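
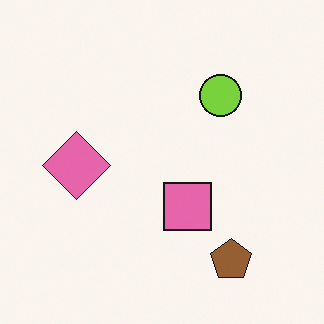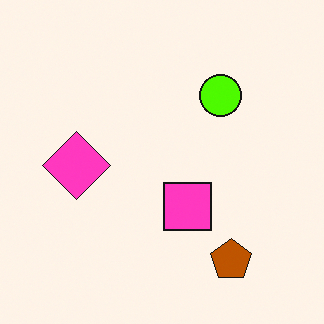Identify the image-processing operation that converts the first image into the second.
The second image is the first made much more vivid (saturation change).

All colors are more vivid — a global saturation change.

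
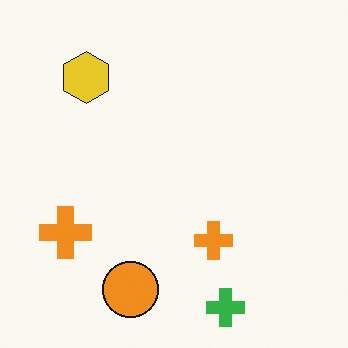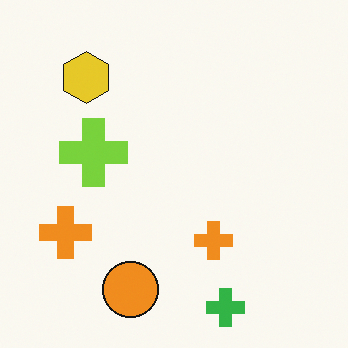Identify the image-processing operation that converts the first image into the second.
Overlaid with an additional lime cross.

A lime cross appears in the second image that is absent from the first.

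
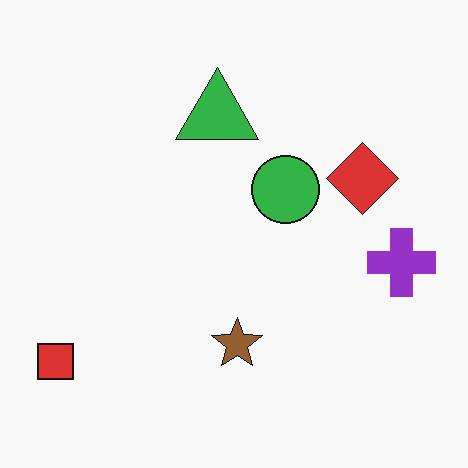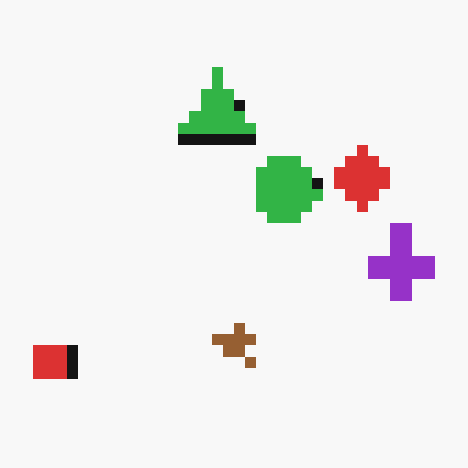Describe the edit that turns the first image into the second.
The second image is the first coarsely pixelated.

Shapes are reduced to large square blocks; fine edges and outlines are lost — a downscale-then-upscale (mosaic) effect.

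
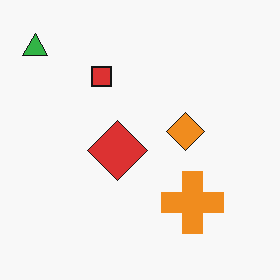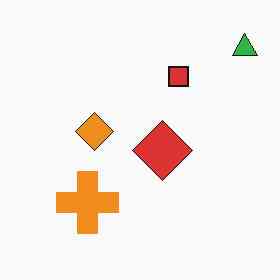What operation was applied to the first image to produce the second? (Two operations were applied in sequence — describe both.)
It was given moderate JPEG compression, then flipped horizontally (left ↔ right).

Blocky 8×8 compression artifacts appear around shape edges and the flat background shows ringing — characteristic JPEG degradation. The green triangle is in the top-left of the first image and the top-right of the second — shapes on opposite sides of the vertical midline have swapped in a mirror flip.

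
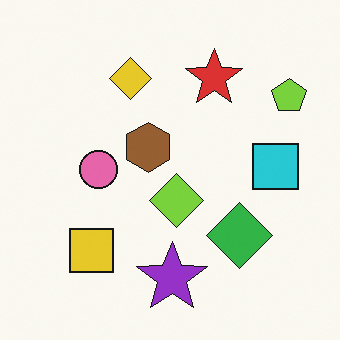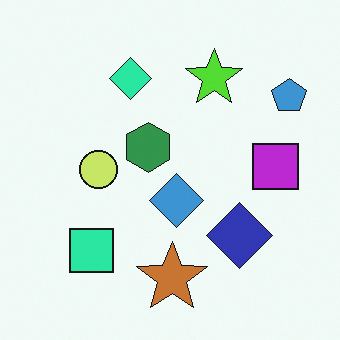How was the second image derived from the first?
The image was hue-shifted noticeably.

Every shape's color has rotated by the same amount around the hue wheel — a uniform hue shift.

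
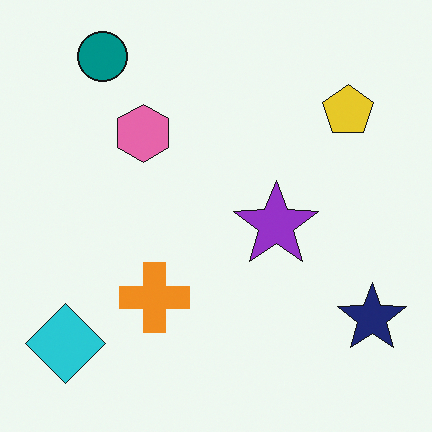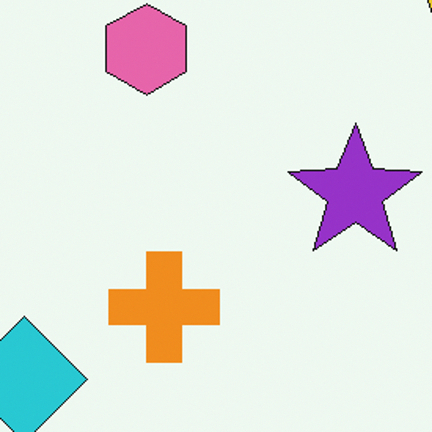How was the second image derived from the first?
The transformation is: cropped slightly and scaled back up.

The visible shapes are larger and the field of view is narrower; shapes near the original edges may be partly or wholly outside the frame — a crop-and-rescale.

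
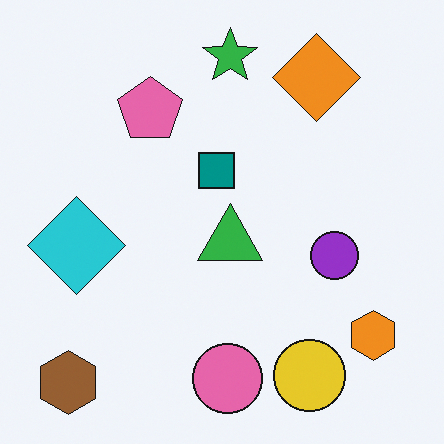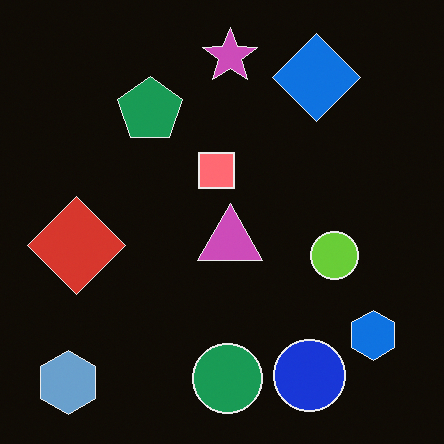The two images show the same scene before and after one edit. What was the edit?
The transformation is: color-inverted (negative).

The light background has become dark and every shape's color is its complement — a photographic negative.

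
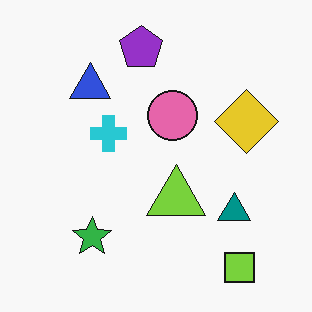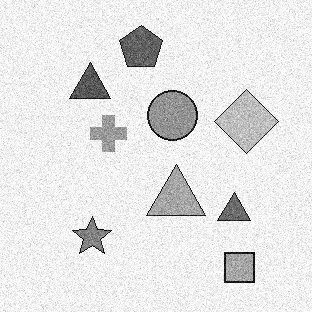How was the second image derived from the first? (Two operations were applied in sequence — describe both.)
Degraded with moderate additive noise, then converted to grayscale.

Random speckle covers the whole image, including the flat background. All color is removed — every shape is now a shade of grey.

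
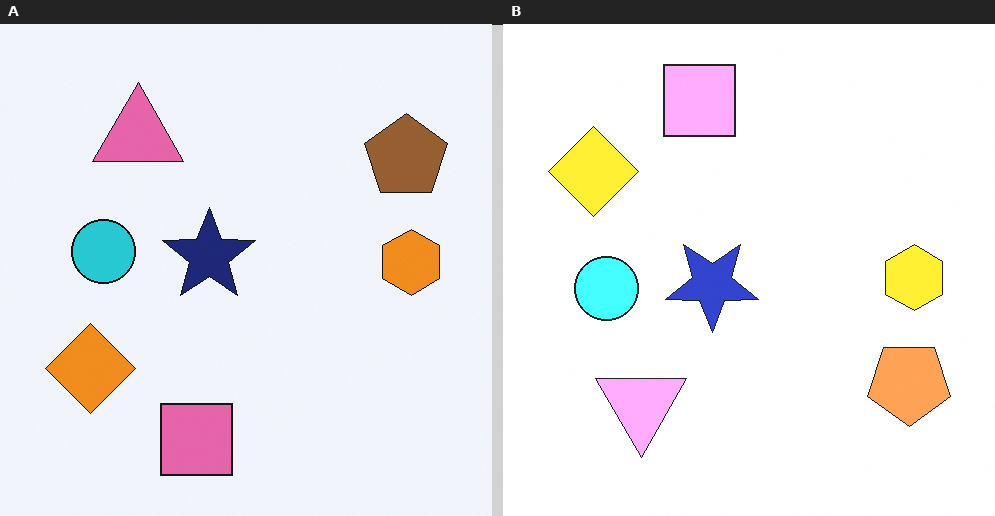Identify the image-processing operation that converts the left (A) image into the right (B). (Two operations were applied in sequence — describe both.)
Flipped vertically (top ↔ bottom), then substantially brightened.

The pink square is in the bottom of the left (A) image and the top of the right (B) — shapes on opposite sides of the horizontal midline have swapped in a mirror flip. Every pixel — background and shapes alike — is uniformly brightened.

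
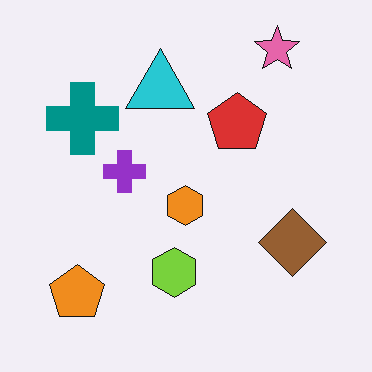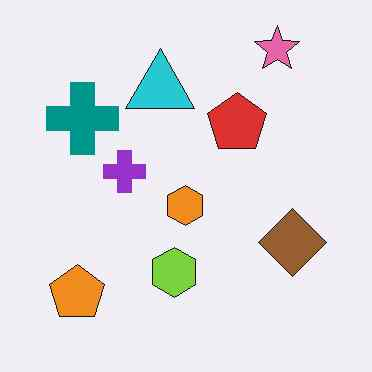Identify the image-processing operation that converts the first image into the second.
The image was JPEG-compressed with visible artifacts.

Blocky 8×8 compression artifacts appear around shape edges and the flat background shows ringing — characteristic JPEG degradation.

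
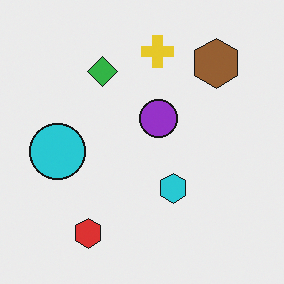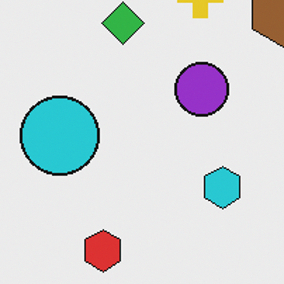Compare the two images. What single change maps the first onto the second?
The image was cropped to a modestly smaller region and rescaled.

The visible shapes are larger and the field of view is narrower; shapes near the original edges may be partly or wholly outside the frame — a crop-and-rescale.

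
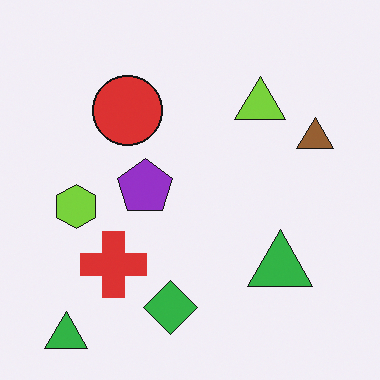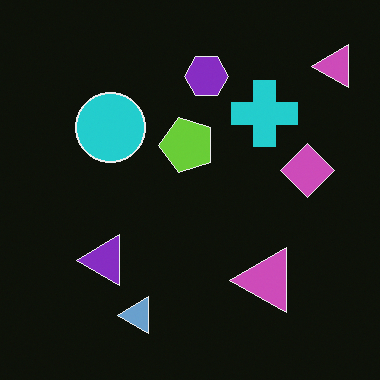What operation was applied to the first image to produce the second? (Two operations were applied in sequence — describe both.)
Color-inverted (negative), then transposed (reflected across the top-left ↔ bottom-right diagonal).

The light background has become dark and every shape's color is its complement — a photographic negative. Shapes have swapped their row and column positions — what was in the top-right is now in the bottom-left — a diagonal reflection.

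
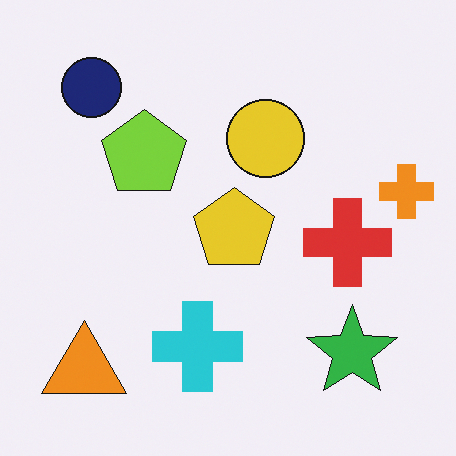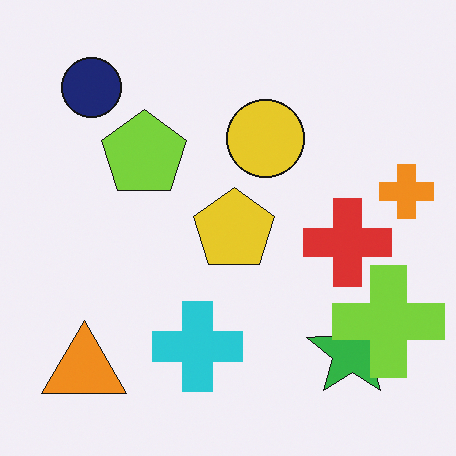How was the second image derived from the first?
The second image is the first overlaid with an additional lime cross.

A lime cross appears in the second image that is absent from the first.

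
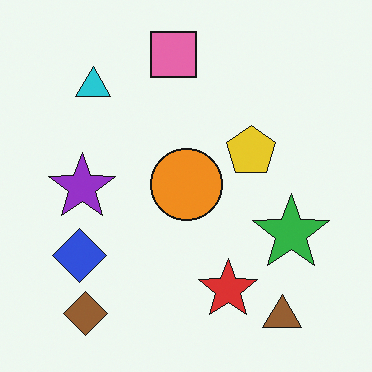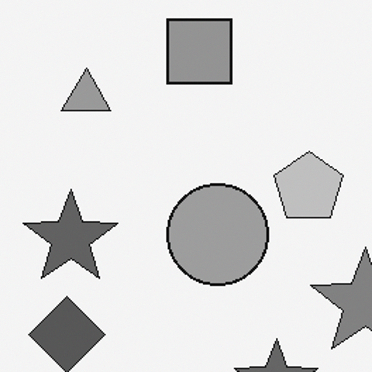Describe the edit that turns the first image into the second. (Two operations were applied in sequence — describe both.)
The second image is the first converted to grayscale, then cropped slightly and scaled back up.

All color is removed — every shape is now a shade of grey. The visible shapes are larger and the field of view is narrower; shapes near the original edges may be partly or wholly outside the frame — a crop-and-rescale.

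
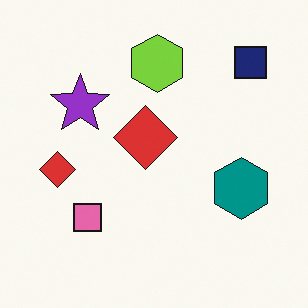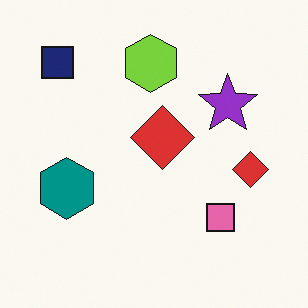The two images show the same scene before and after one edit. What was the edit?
The second image is the first flipped horizontally (left ↔ right).

The navy square is in the top-right of the first image and the top-left of the second — shapes on opposite sides of the vertical midline have swapped in a mirror flip.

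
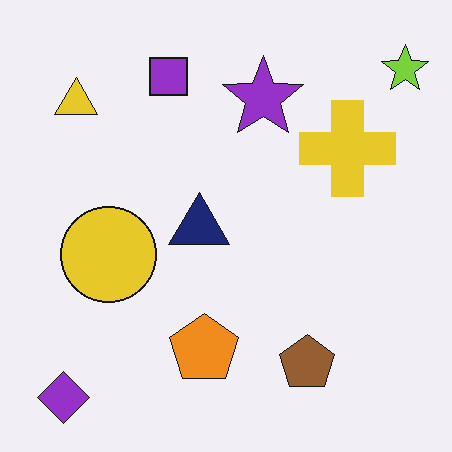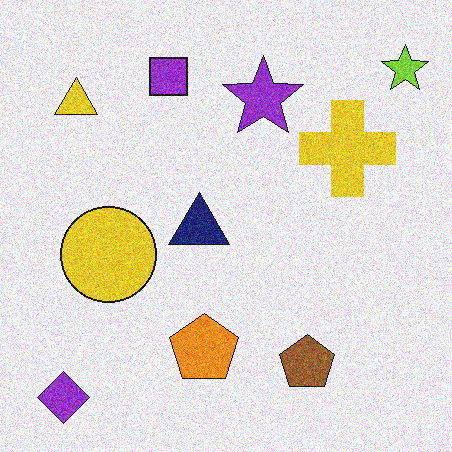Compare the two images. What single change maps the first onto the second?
The transformation is: degraded with moderate additive noise.

Random speckle covers the whole image, including the flat background.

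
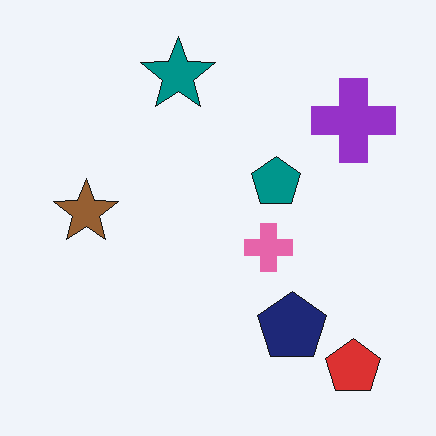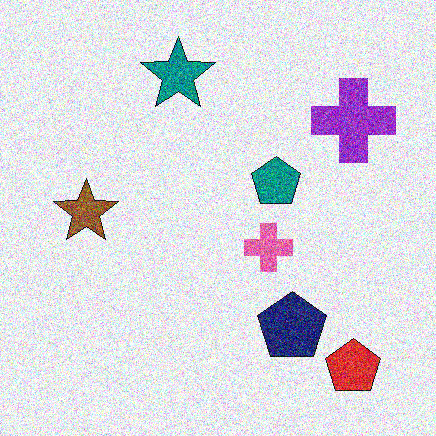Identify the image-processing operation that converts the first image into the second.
Degraded with a thick layer of grain.

Random speckle covers the whole image, including the flat background.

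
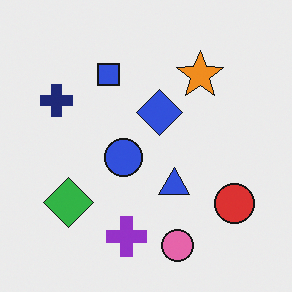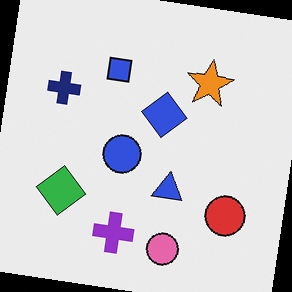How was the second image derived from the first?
Rotated clockwise by a few degrees.

Every shape is tilted by the same angle and the image corners show triangular fill wedges — a whole-image rotation by a non-right angle.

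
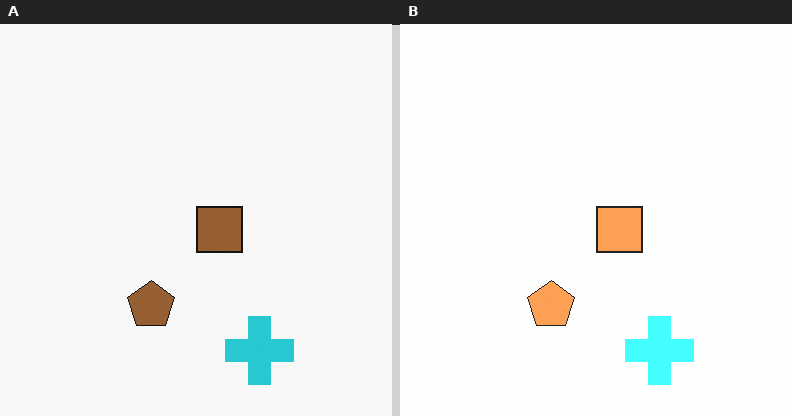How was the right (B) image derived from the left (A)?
It was brightened a lot.

Every pixel — background and shapes alike — is uniformly brightened.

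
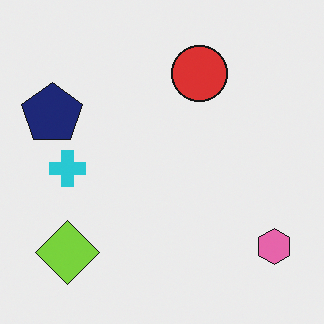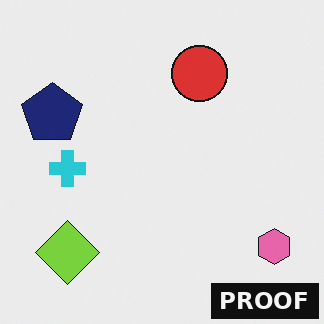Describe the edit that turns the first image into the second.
The image was watermarked with the text "PROOF" in the lower-right corner.

A dark label reading "PROOF" appears in the lower-right corner.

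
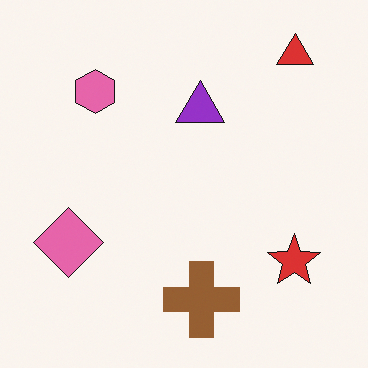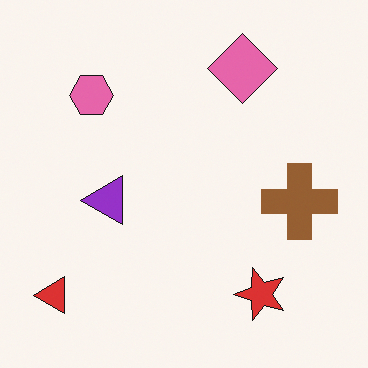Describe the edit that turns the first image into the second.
It was transposed (reflected across the top-left ↔ bottom-right diagonal).

Shapes have swapped their row and column positions — what was in the top-right is now in the bottom-left — a diagonal reflection.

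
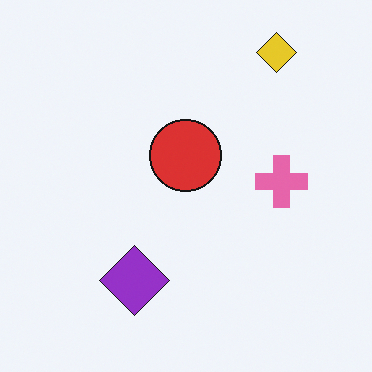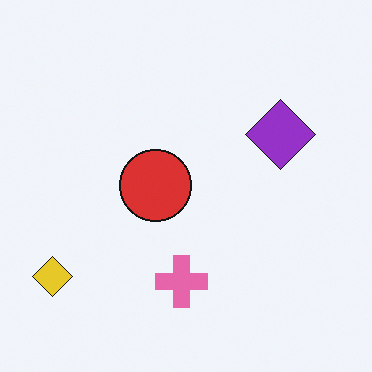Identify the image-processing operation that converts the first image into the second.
The second image is the first transposed (reflected across the top-left ↔ bottom-right diagonal).

Shapes have swapped their row and column positions — what was in the top-right is now in the bottom-left — a diagonal reflection.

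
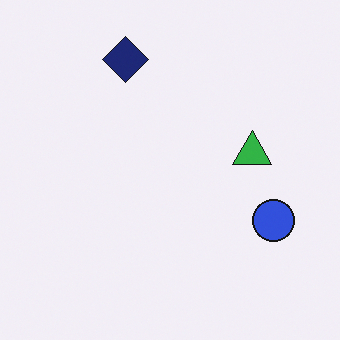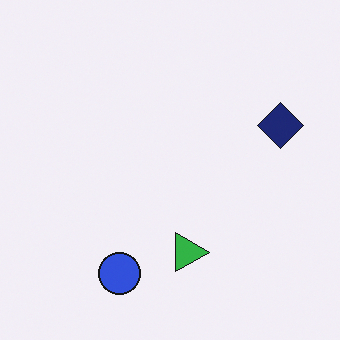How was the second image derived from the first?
The image was rotated 90° clockwise.

The navy diamond sits in the top of the first image and the right of the second — consistent with a whole-image 90° clockwise rotation.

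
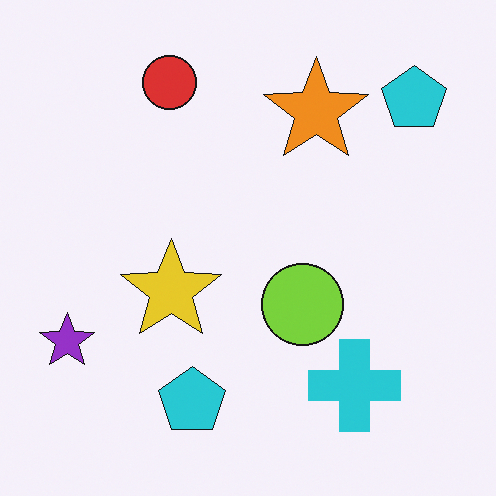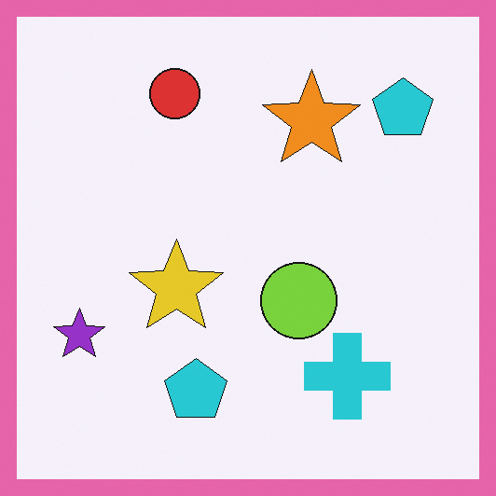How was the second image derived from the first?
The second image is the first framed with a pink border.

A solid pink frame runs around the edge of the second image, with the content slightly shrunk inside it.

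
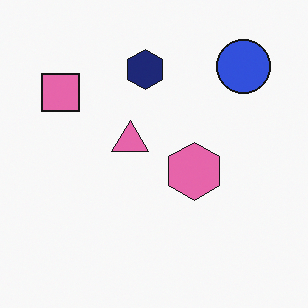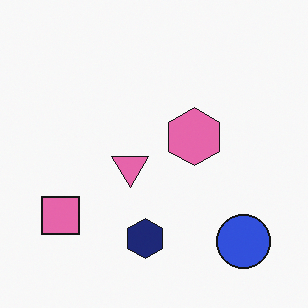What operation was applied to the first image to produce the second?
It was flipped vertically (top ↔ bottom).

The blue circle is in the top-right of the first image and the bottom-right of the second — shapes on opposite sides of the horizontal midline have swapped in a mirror flip.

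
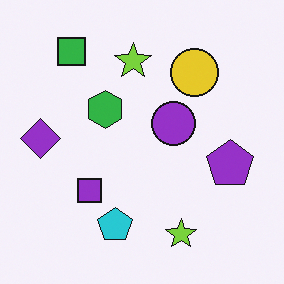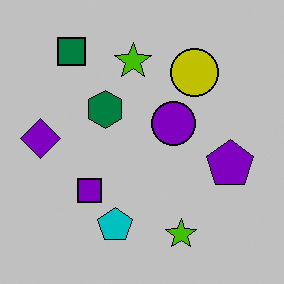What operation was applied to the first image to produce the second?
The second image is the first aggressively posterized.

Each flat color has snapped to a coarser quantized level — most visibly, the near-white background has dropped to a flat grey.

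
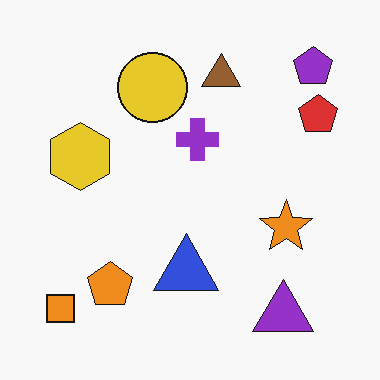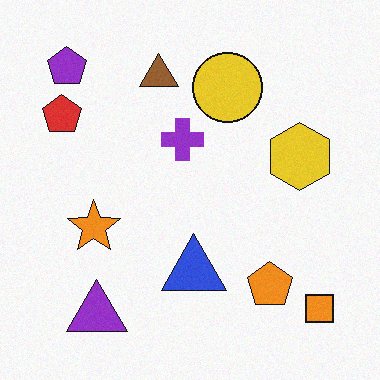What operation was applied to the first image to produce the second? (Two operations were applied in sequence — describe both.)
The second image is the first flipped horizontally (left ↔ right), then degraded with light additive noise.

The orange square is in the bottom-left of the first image and the bottom-right of the second — shapes on opposite sides of the vertical midline have swapped in a mirror flip. Random speckle covers the whole image, including the flat background.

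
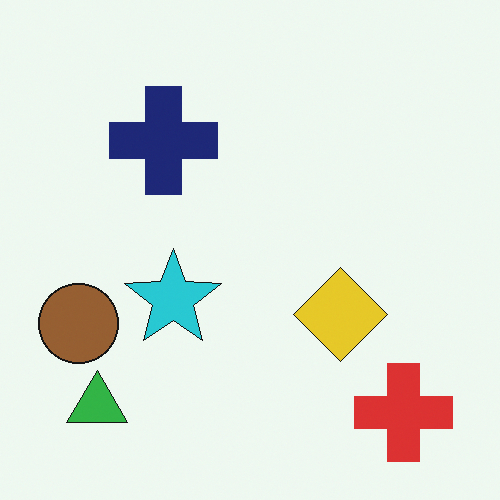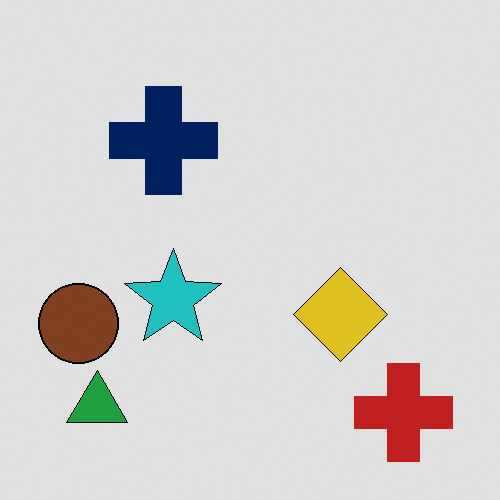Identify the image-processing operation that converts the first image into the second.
It was moderately posterized.

Each flat color has snapped to a coarser quantized level — most visibly, the near-white background has dropped to a flat grey.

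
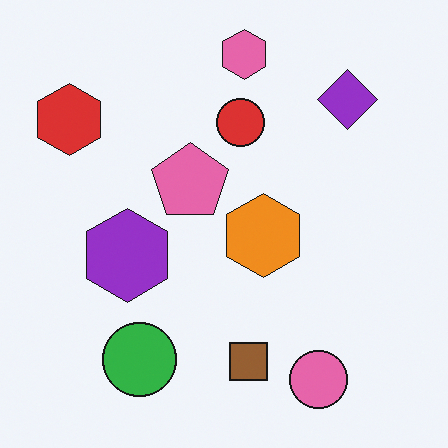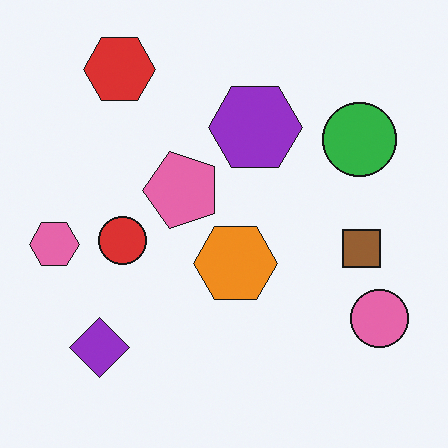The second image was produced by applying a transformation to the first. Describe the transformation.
It was transposed (reflected across the top-left ↔ bottom-right diagonal).

Shapes have swapped their row and column positions — what was in the top-right is now in the bottom-left — a diagonal reflection.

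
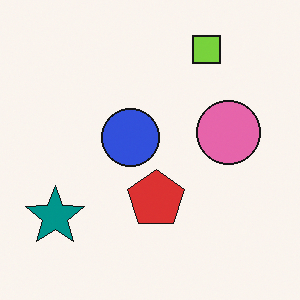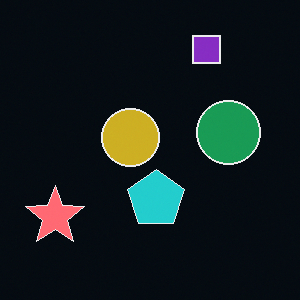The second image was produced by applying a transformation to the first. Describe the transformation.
It was color-inverted (negative).

The light background has become dark and every shape's color is its complement — a photographic negative.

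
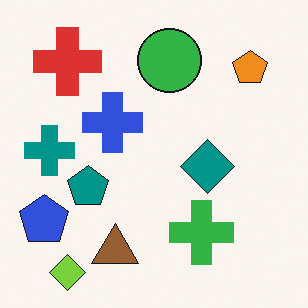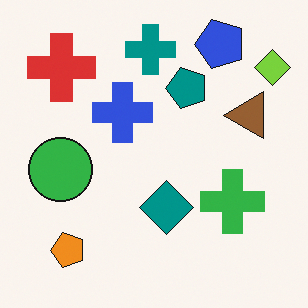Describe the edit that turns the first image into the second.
It was transposed (reflected across the top-left ↔ bottom-right diagonal).

Shapes have swapped their row and column positions — what was in the top-right is now in the bottom-left — a diagonal reflection.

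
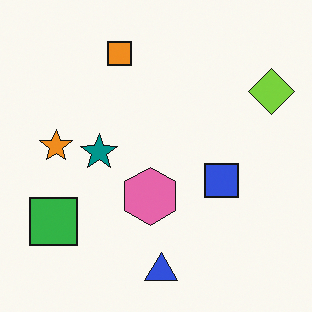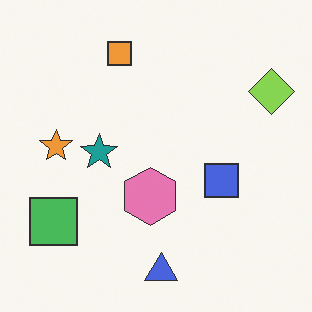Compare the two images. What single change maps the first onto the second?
This is the original image given slightly reduced contrast.

Tones are pushed toward mid-grey across the whole image — a global contrast change.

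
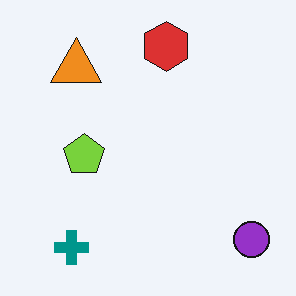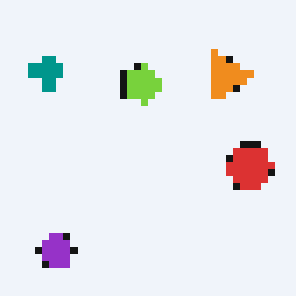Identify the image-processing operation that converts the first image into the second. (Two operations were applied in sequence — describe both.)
The image was rotated 90° clockwise, then pixelated into visible square blocks.

The purple circle sits in the bottom-right of the first image and the bottom-left of the second — consistent with a whole-image 90° clockwise rotation. Shapes are reduced to large square blocks; fine edges and outlines are lost — a downscale-then-upscale (mosaic) effect.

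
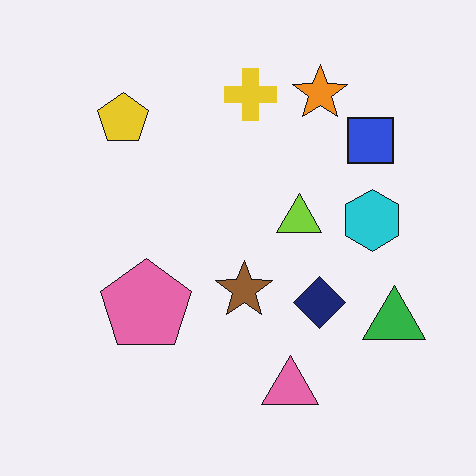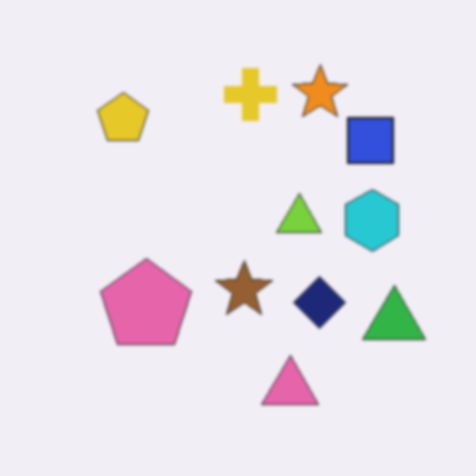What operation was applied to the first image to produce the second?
It was slightly softened.

Shape edges and outlines are uniformly softened across the whole image.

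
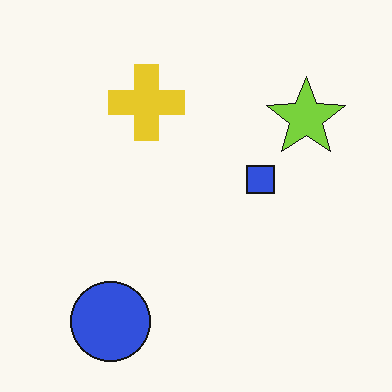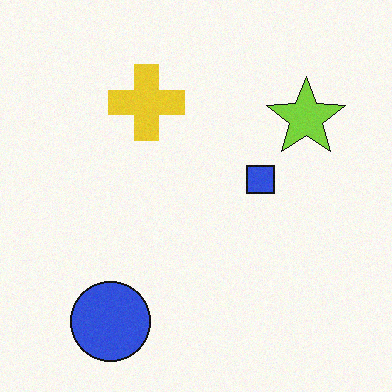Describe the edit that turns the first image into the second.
The transformation is: degraded with a light layer of grain.

Random speckle covers the whole image, including the flat background.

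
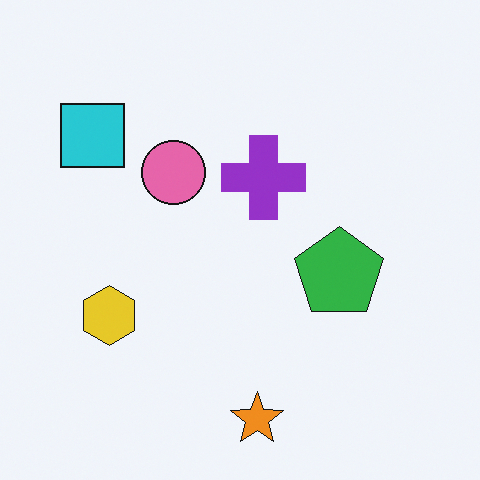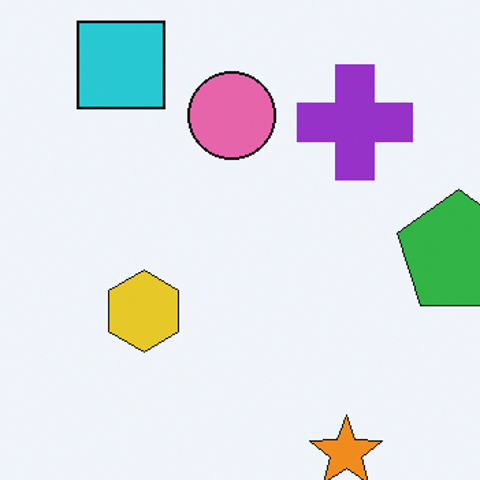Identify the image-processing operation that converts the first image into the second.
Cropped to a modestly smaller region and rescaled.

The visible shapes are larger and the field of view is narrower; shapes near the original edges may be partly or wholly outside the frame — a crop-and-rescale.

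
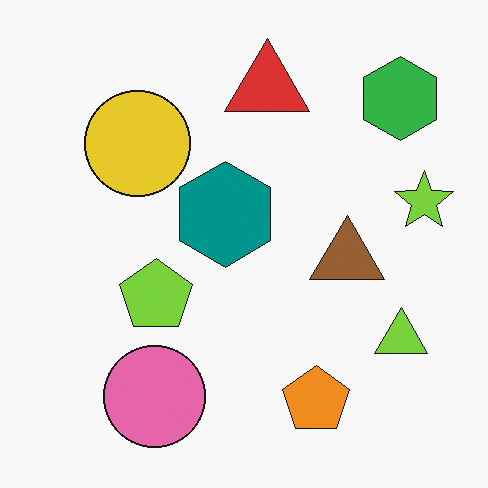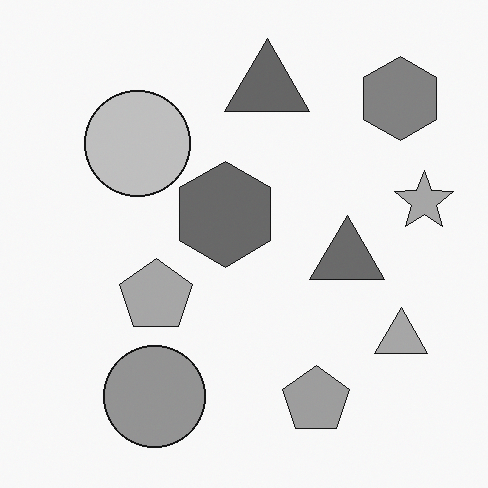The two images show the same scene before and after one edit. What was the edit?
The second image is the first converted to grayscale.

All color is removed — every shape is now a shade of grey.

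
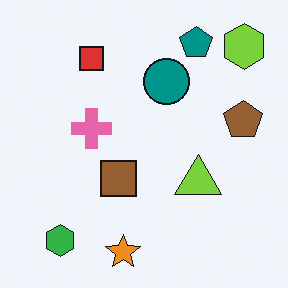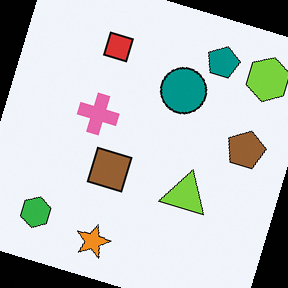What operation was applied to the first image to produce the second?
The second image is the first rotated clockwise by a clearly visible amount.

Every shape is tilted by the same angle and the image corners show triangular fill wedges — a whole-image rotation by a non-right angle.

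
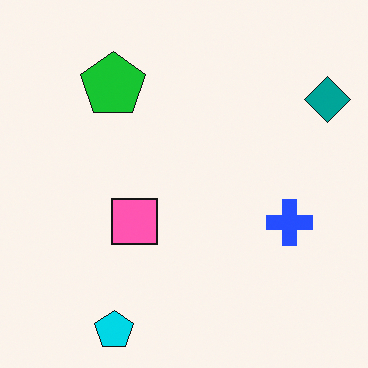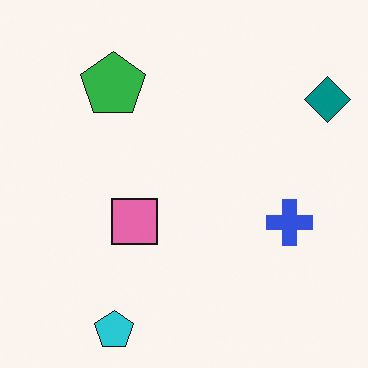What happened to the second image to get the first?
This is the original image slightly oversaturated.

All colors are more vivid — a global saturation change.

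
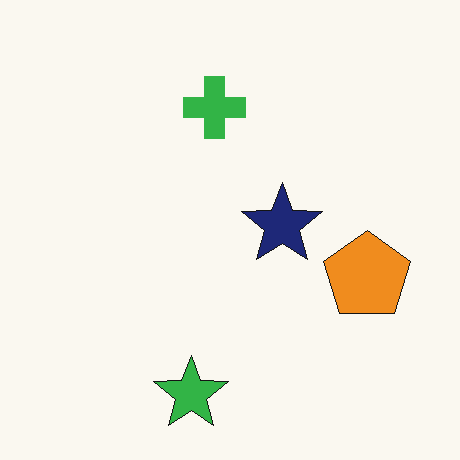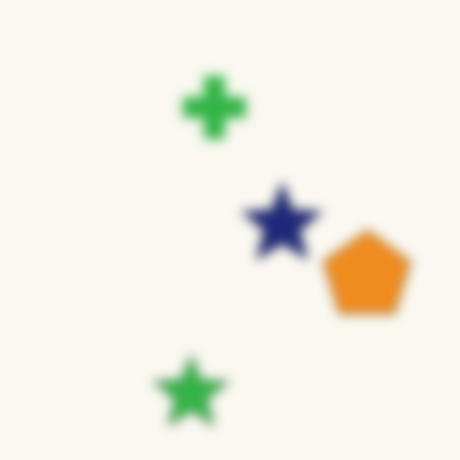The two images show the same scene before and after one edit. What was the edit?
This is the original image strongly gaussian-blurred.

Shape edges and outlines are uniformly softened across the whole image.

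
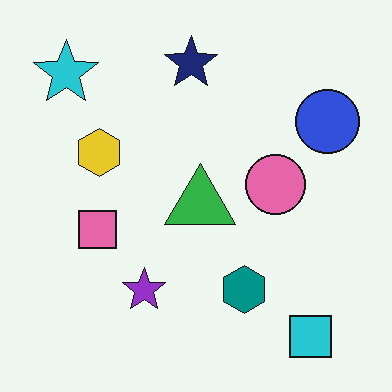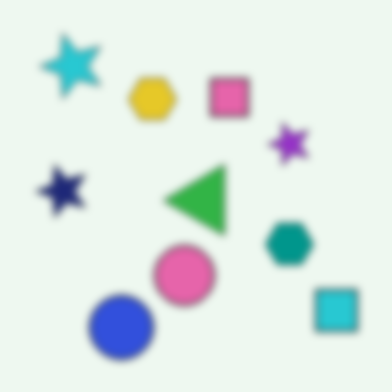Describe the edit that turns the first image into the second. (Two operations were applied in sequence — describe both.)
It was transposed (reflected across the top-left ↔ bottom-right diagonal), then noticeably gaussian-blurred.

Shapes have swapped their row and column positions — what was in the top-right is now in the bottom-left — a diagonal reflection. Shape edges and outlines are uniformly softened across the whole image.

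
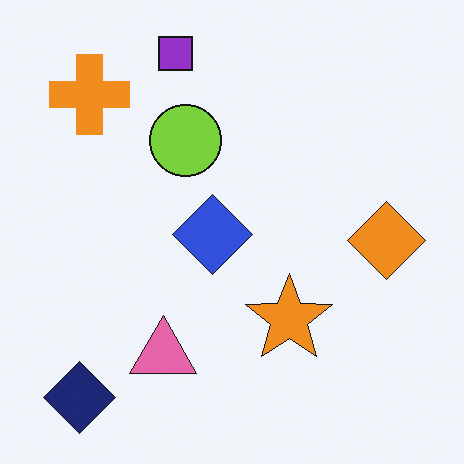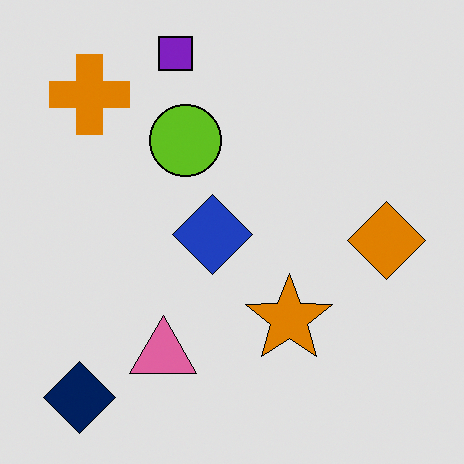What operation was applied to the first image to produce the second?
It was posterized to a reduced palette.

Each flat color has snapped to a coarser quantized level — most visibly, the near-white background has dropped to a flat grey.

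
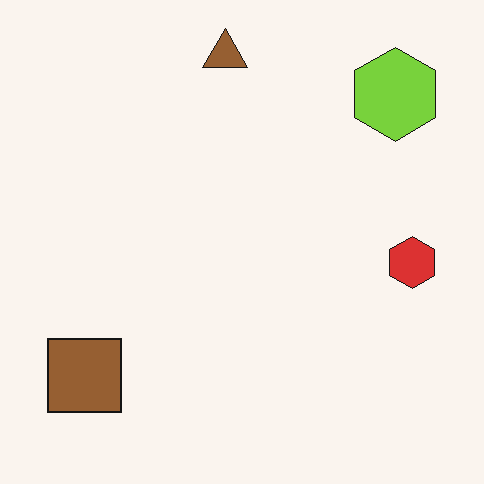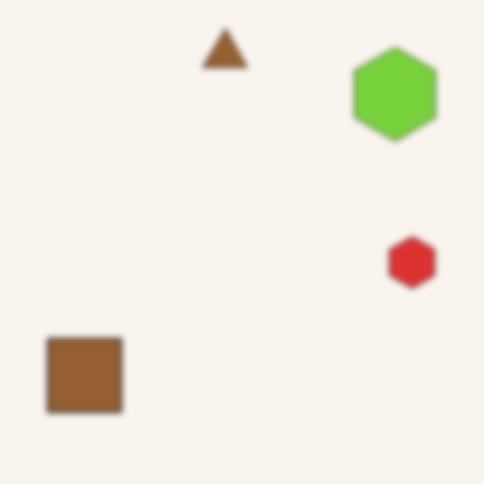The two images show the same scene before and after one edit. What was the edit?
The transformation is: moderately blurred.

Shape edges and outlines are uniformly softened across the whole image.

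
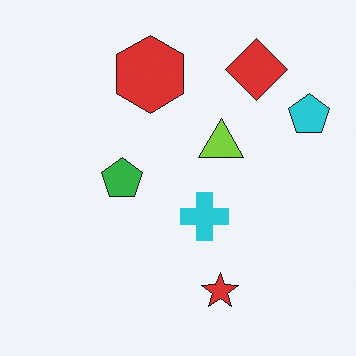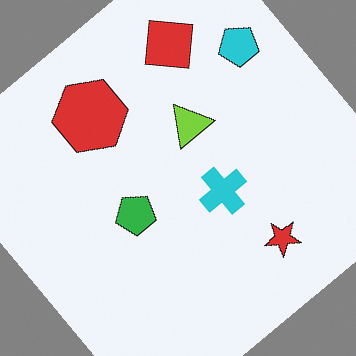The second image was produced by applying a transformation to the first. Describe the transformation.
This is the original image rotated counter-clockwise by a large amount — several tens of degrees.

Every shape is tilted by the same angle and the image corners show triangular fill wedges — a whole-image rotation by a non-right angle.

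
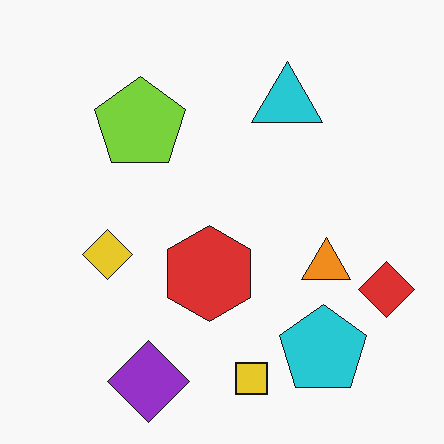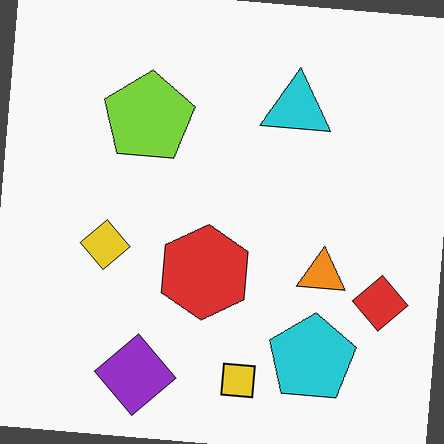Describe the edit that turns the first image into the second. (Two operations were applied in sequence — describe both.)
The second image is the first rotated clockwise by a slight angle, then JPEG-compressed with visible artifacts.

Every shape is tilted by the same angle and the image corners show triangular fill wedges — a whole-image rotation by a non-right angle. Blocky 8×8 compression artifacts appear around shape edges and the flat background shows ringing — characteristic JPEG degradation.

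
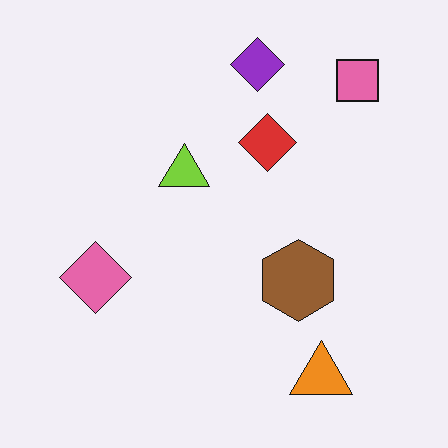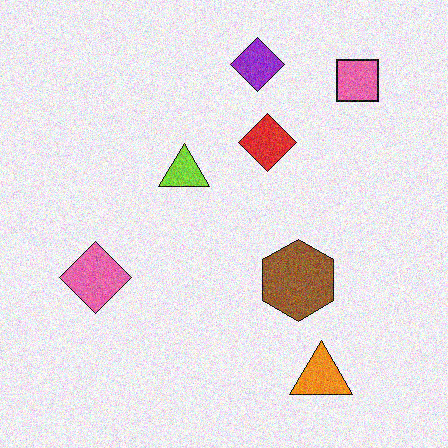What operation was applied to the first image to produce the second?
The second image is the first degraded with moderate additive noise.

Random speckle covers the whole image, including the flat background.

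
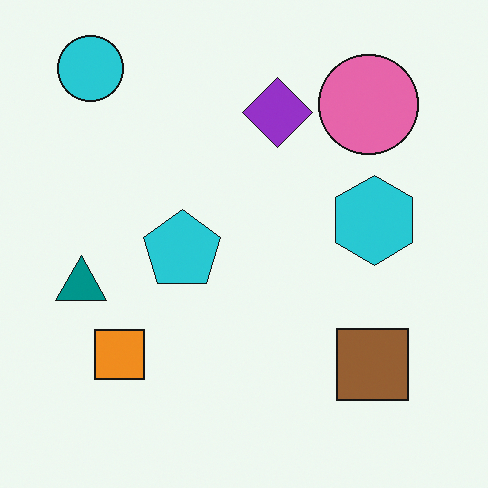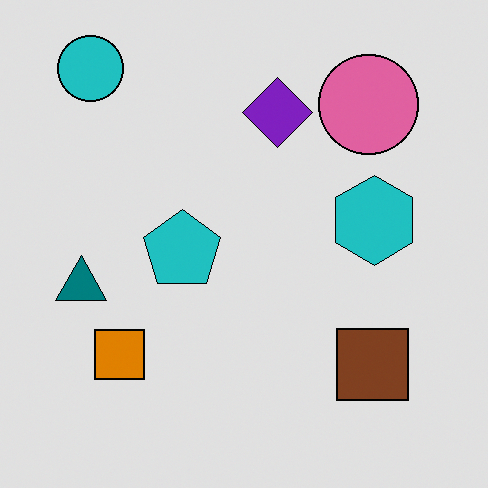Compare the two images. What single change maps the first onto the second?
This is the original image posterized to a reduced palette.

Each flat color has snapped to a coarser quantized level — most visibly, the near-white background has dropped to a flat grey.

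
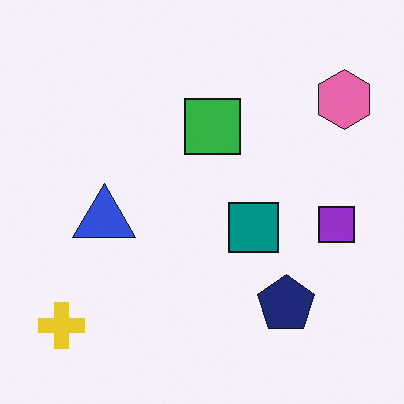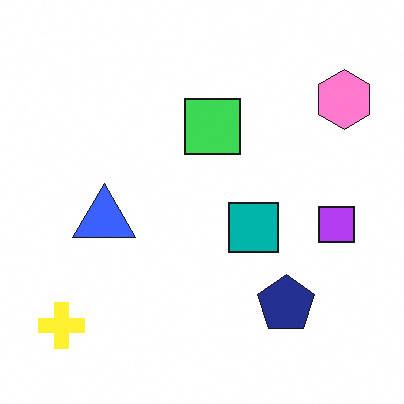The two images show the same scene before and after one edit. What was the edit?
The image was slightly brightened.

Every pixel — background and shapes alike — is uniformly brightened.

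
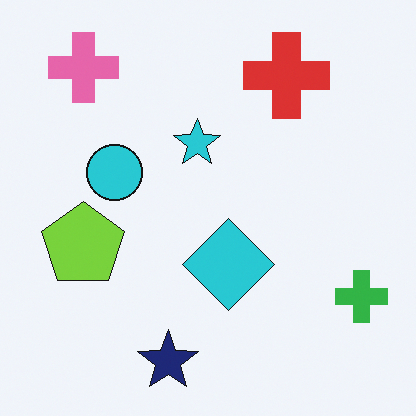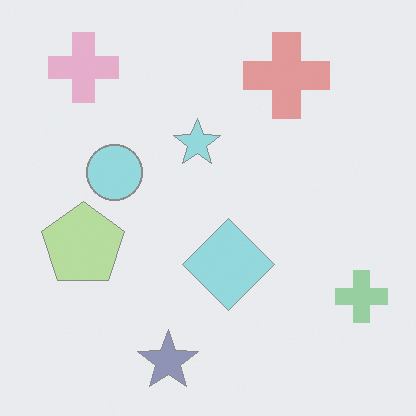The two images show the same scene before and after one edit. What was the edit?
This is the original image given much lower contrast.

Tones are pushed toward mid-grey across the whole image — a global contrast change.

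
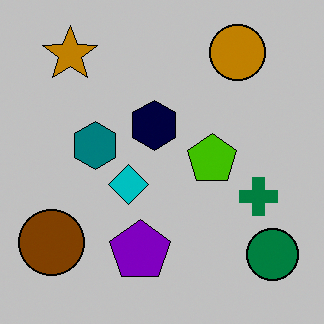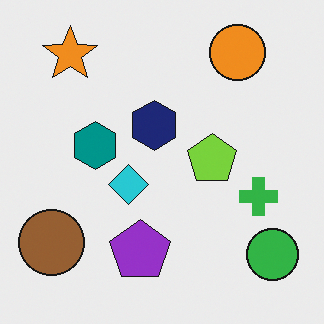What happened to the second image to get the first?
The image was aggressively posterized.

Each flat color has snapped to a coarser quantized level — most visibly, the near-white background has dropped to a flat grey.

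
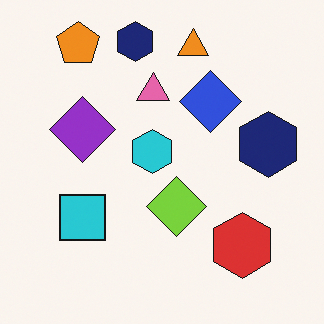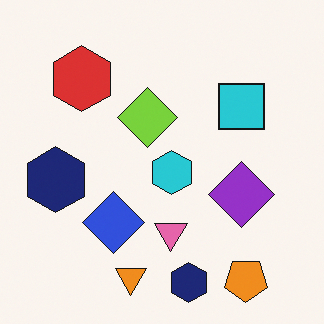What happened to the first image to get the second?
This is the original image rotated 180°.

The orange pentagon sits in the top-left of the first image and the bottom-right of the second — consistent with a whole-image 180° rotation.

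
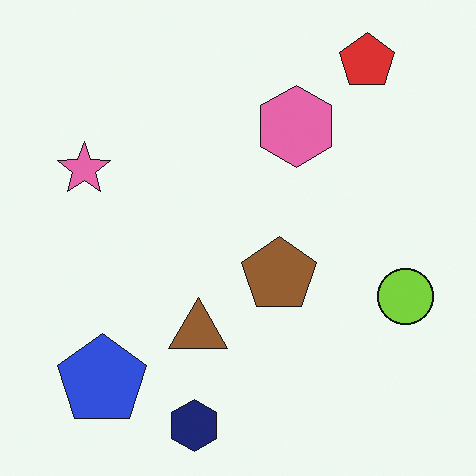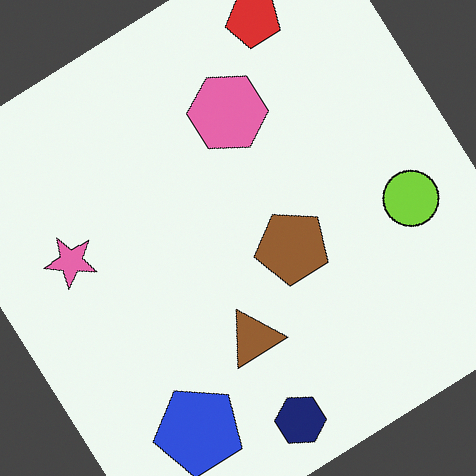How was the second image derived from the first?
The second image is the first rotated counter-clockwise by a large amount — several tens of degrees.

Every shape is tilted by the same angle and the image corners show triangular fill wedges — a whole-image rotation by a non-right angle.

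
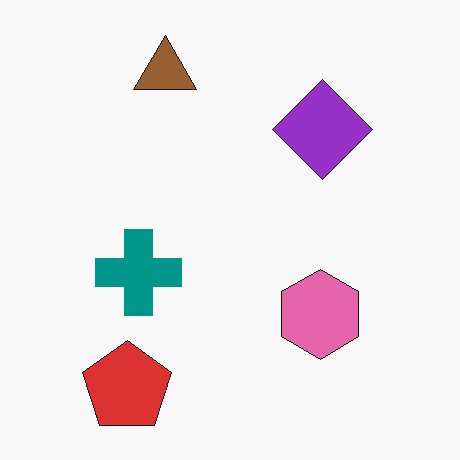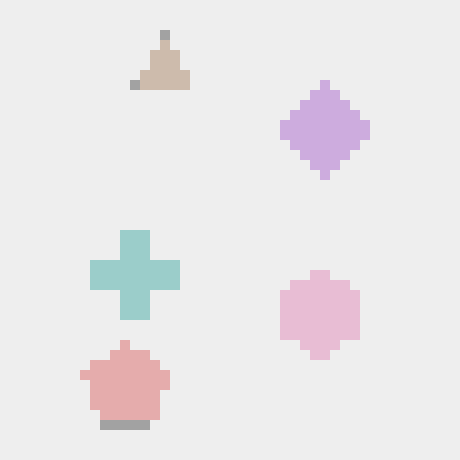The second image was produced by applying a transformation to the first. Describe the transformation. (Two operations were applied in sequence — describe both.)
This is the original image washed out (contrast reduced), then heavily pixelated into large blocks.

Tones are pushed toward mid-grey across the whole image — a global contrast change. Shapes are reduced to large square blocks; fine edges and outlines are lost — a downscale-then-upscale (mosaic) effect.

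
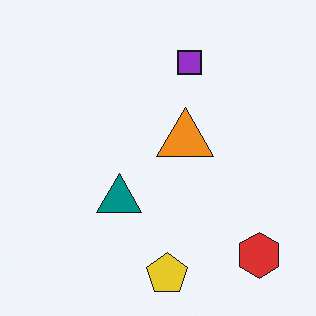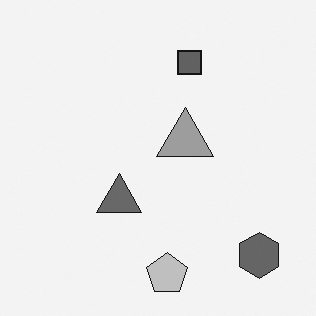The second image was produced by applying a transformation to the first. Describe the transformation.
The image was converted to grayscale.

All color is removed — every shape is now a shade of grey.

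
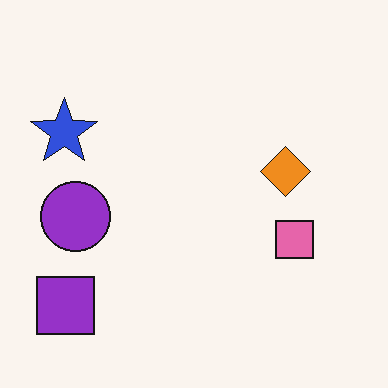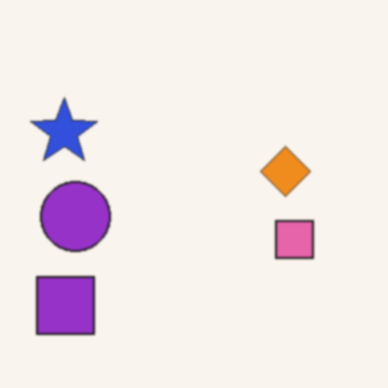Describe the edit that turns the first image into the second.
The image was slightly softened.

Shape edges and outlines are uniformly softened across the whole image.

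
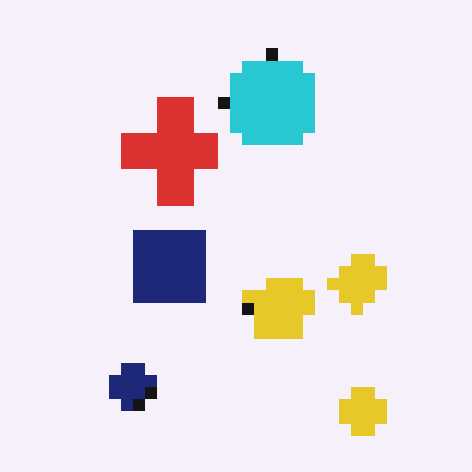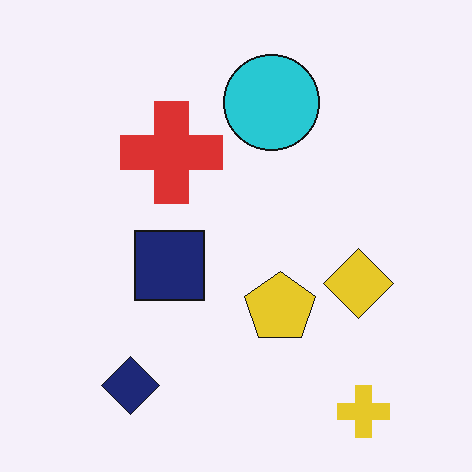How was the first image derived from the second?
This is the original image coarsely pixelated.

Shapes are reduced to large square blocks; fine edges and outlines are lost — a downscale-then-upscale (mosaic) effect.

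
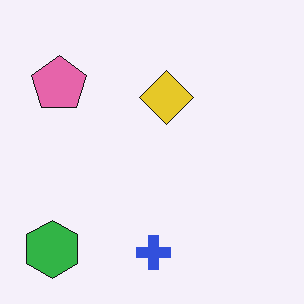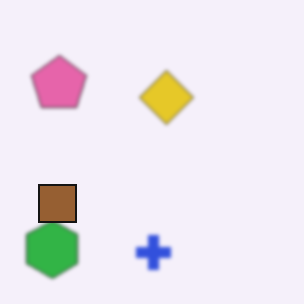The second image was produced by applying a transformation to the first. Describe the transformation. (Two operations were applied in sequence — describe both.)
The transformation is: given a subtle gaussian blur, then overlaid with an additional brown square.

Shape edges and outlines are uniformly softened across the whole image. A brown square appears in the second image that is absent from the first.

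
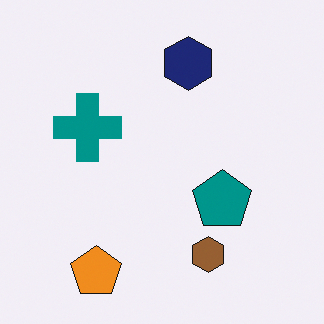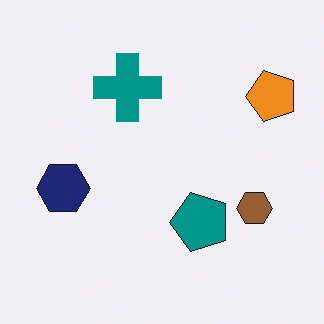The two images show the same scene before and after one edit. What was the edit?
The transformation is: transposed (reflected across the top-left ↔ bottom-right diagonal).

Shapes have swapped their row and column positions — what was in the top-right is now in the bottom-left — a diagonal reflection.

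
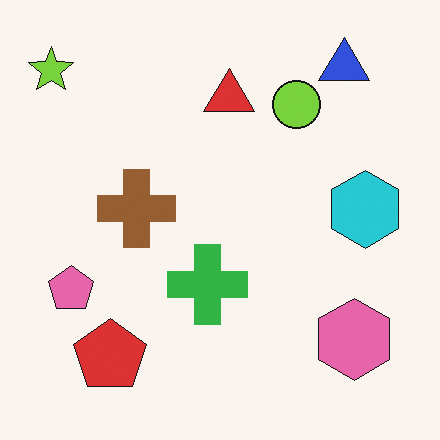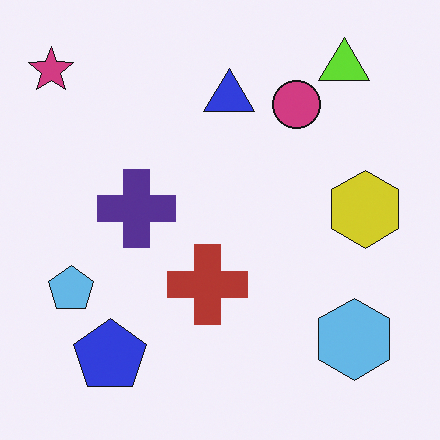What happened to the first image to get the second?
The transformation is: hue-shifted through roughly half the color wheel.

Every shape's color has rotated by the same amount around the hue wheel — a uniform hue shift.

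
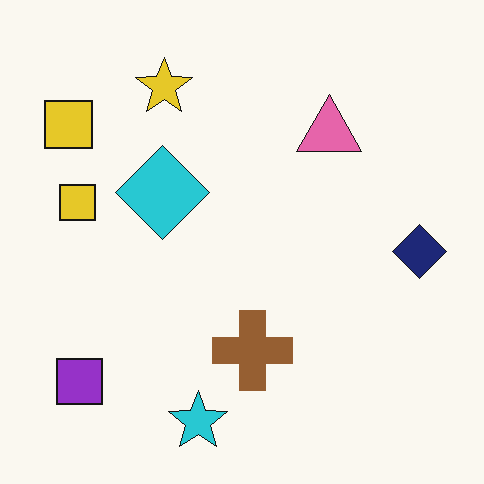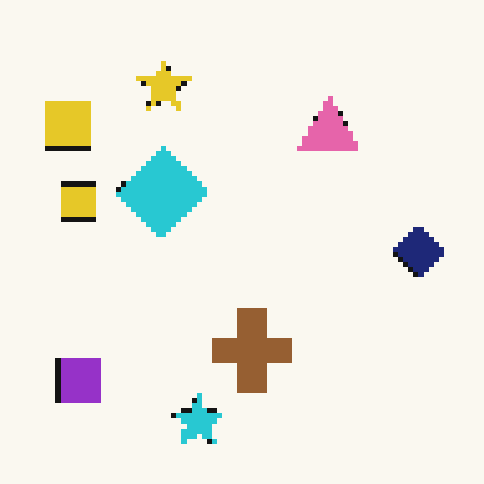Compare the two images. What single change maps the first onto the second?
The transformation is: mildly pixelated.

Shapes are reduced to large square blocks; fine edges and outlines are lost — a downscale-then-upscale (mosaic) effect.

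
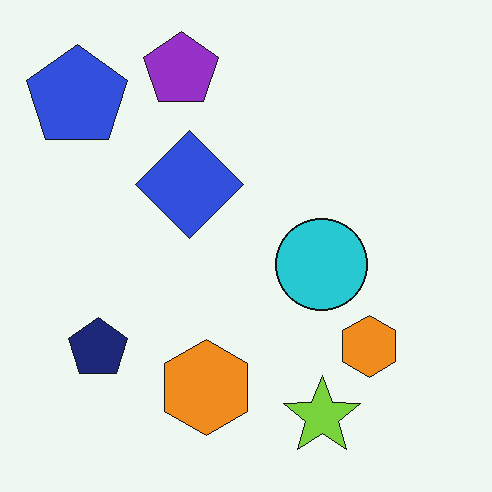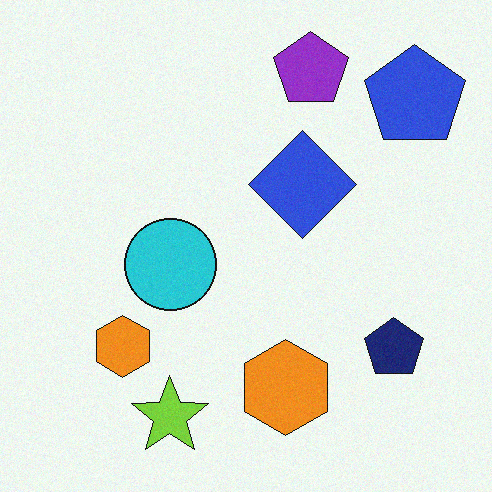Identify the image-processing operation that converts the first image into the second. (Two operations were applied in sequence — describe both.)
Flipped horizontally (left ↔ right), then degraded with a light layer of grain.

The blue pentagon is in the top-left of the first image and the top-right of the second — shapes on opposite sides of the vertical midline have swapped in a mirror flip. Random speckle covers the whole image, including the flat background.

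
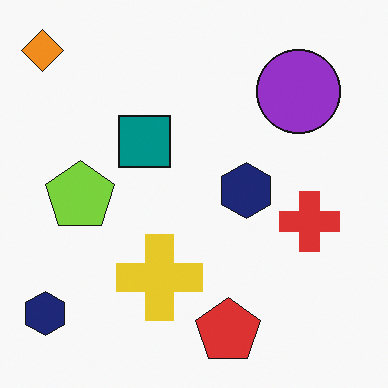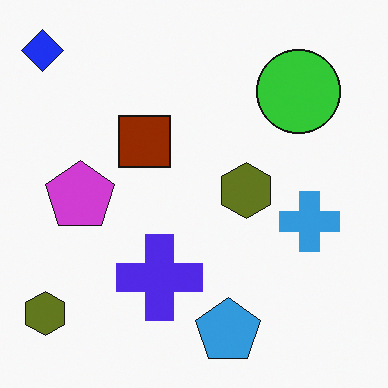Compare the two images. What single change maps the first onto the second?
It was hue-shifted through roughly half the color wheel.

Every shape's color has rotated by the same amount around the hue wheel — a uniform hue shift.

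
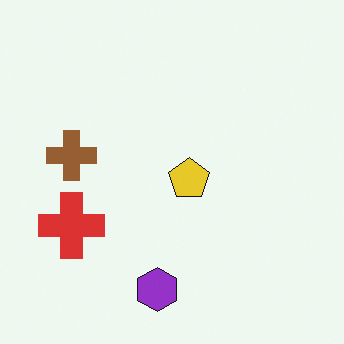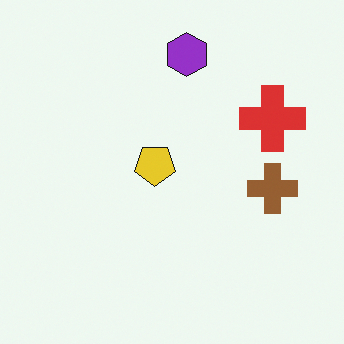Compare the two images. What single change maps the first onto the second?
The second image is the first rotated 180°.

The purple hexagon sits in the bottom of the first image and the top of the second — consistent with a whole-image 180° rotation.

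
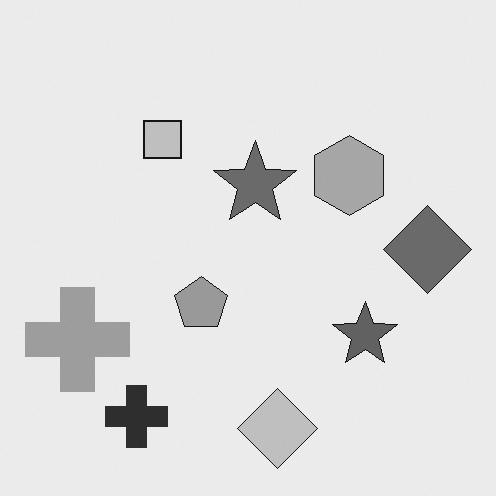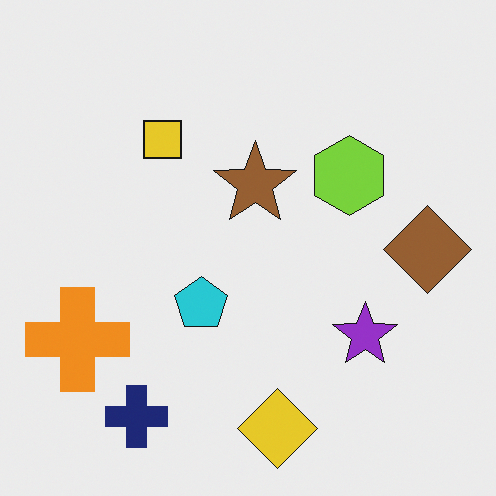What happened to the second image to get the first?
It was converted to grayscale.

All color is removed — every shape is now a shade of grey.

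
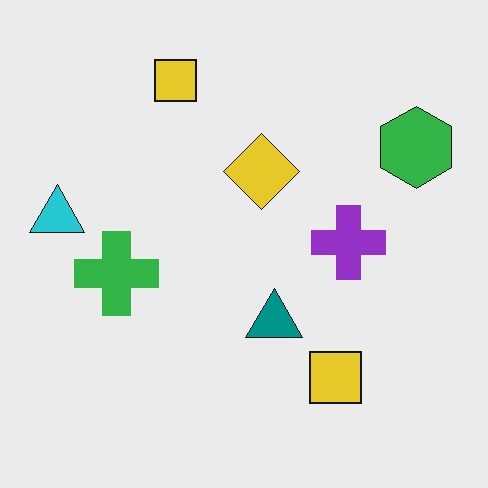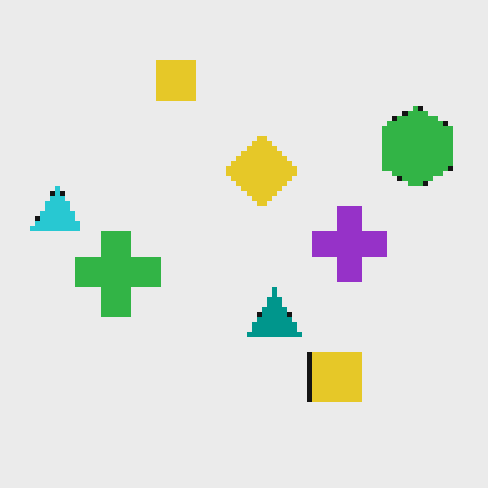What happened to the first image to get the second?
Mildly pixelated.

Shapes are reduced to large square blocks; fine edges and outlines are lost — a downscale-then-upscale (mosaic) effect.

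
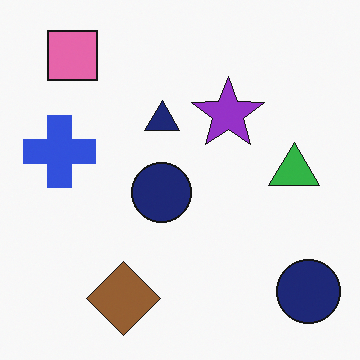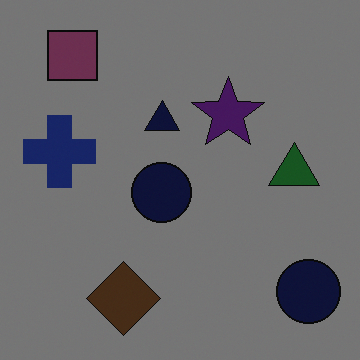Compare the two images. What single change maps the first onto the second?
Noticeably darkened.

Every pixel — background and shapes alike — is uniformly darkened.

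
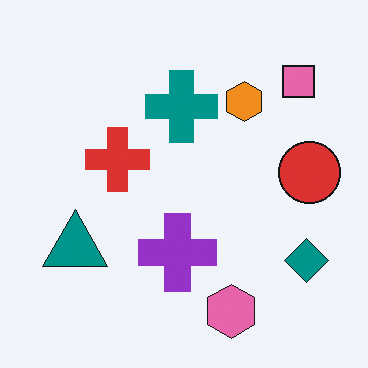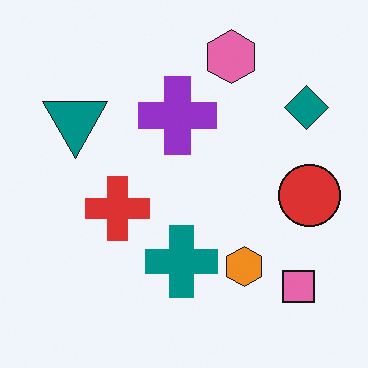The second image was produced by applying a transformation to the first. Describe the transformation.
This is the original image flipped vertically (top ↔ bottom).

The pink hexagon is in the bottom of the first image and the top of the second — shapes on opposite sides of the horizontal midline have swapped in a mirror flip.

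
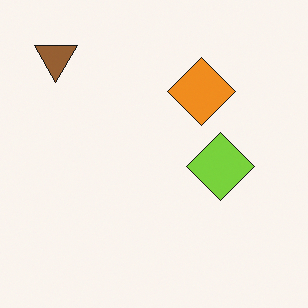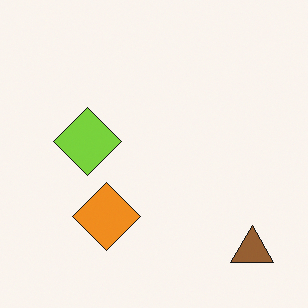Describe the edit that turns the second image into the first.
This is the original image rotated 180°.

The brown triangle sits in the bottom-right of the second image and the top-left of the first — consistent with a whole-image 180° rotation.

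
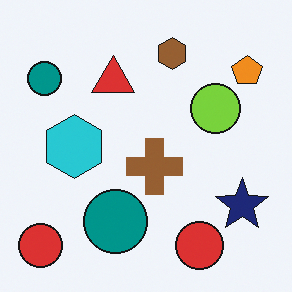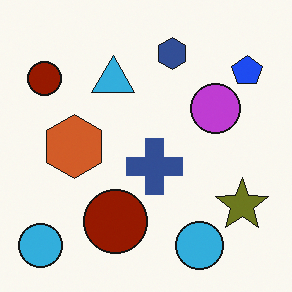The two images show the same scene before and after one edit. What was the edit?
This is the original image hue-shifted by a large amount.

Every shape's color has rotated by the same amount around the hue wheel — a uniform hue shift.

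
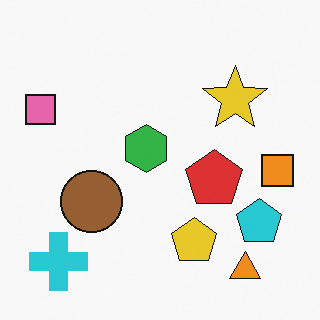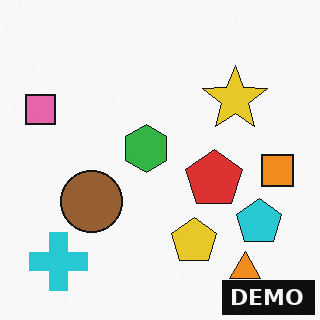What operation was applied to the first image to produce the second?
It was watermarked with the text "DEMO" in the lower-right corner.

A dark label reading "DEMO" appears in the lower-right corner.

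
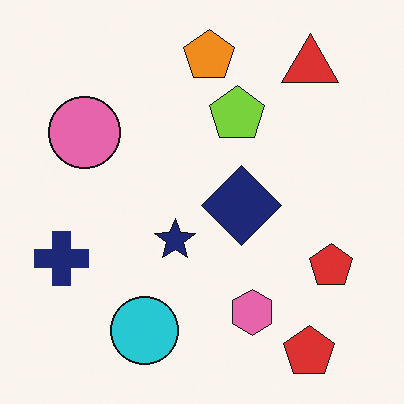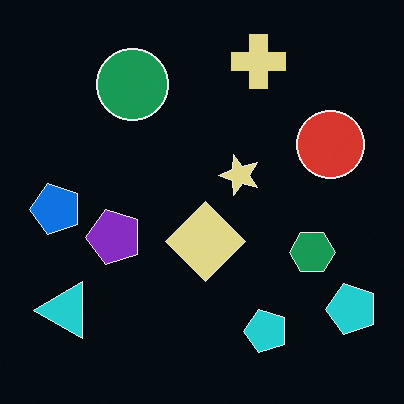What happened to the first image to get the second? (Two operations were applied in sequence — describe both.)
The image was transposed (reflected across the top-left ↔ bottom-right diagonal), then color-inverted (negative).

Shapes have swapped their row and column positions — what was in the top-right is now in the bottom-left — a diagonal reflection. The light background has become dark and every shape's color is its complement — a photographic negative.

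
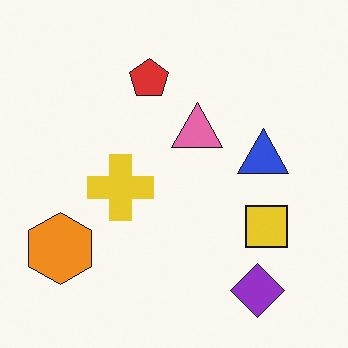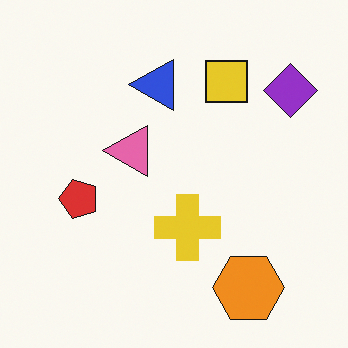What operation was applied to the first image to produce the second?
The image was rotated 90° counter-clockwise.

The purple diamond sits in the bottom-right of the first image and the top-right of the second — consistent with a whole-image 90° counter-clockwise rotation.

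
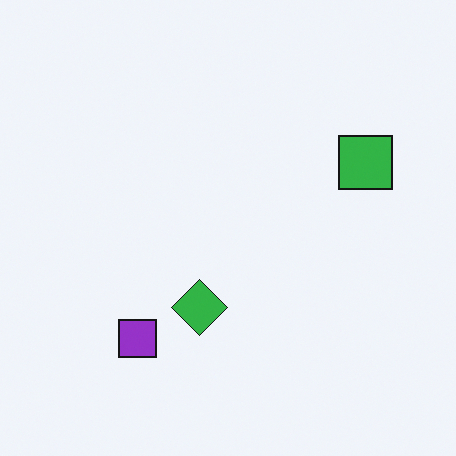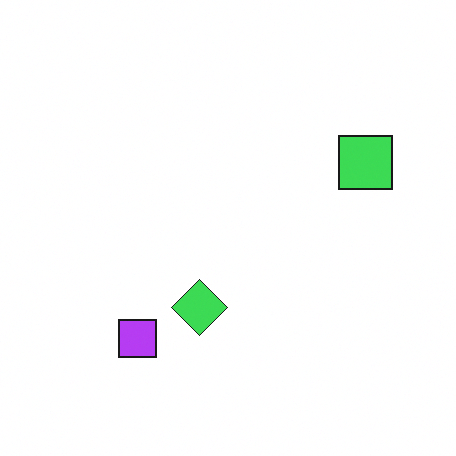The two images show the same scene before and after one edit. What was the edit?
It was brightened a little.

Every pixel — background and shapes alike — is uniformly brightened.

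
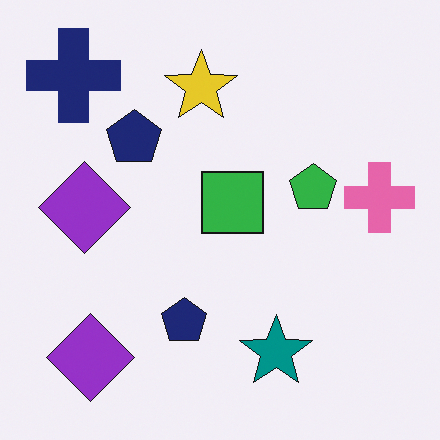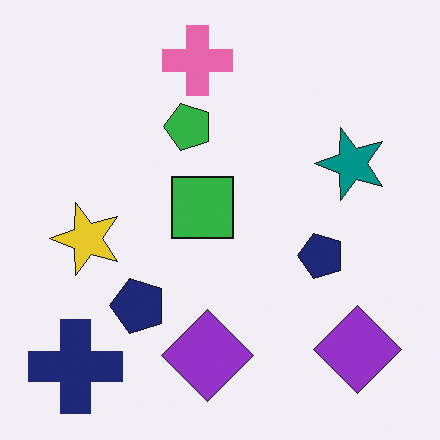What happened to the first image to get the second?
It was rotated 90° counter-clockwise.

The navy cross sits in the top-left of the first image and the bottom-left of the second — consistent with a whole-image 90° counter-clockwise rotation.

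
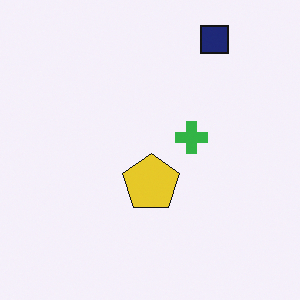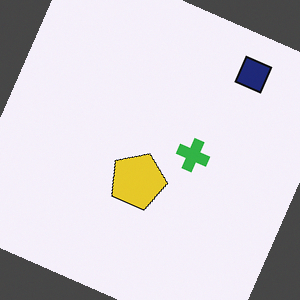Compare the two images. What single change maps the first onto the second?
This is the original image rotated clockwise by a moderate amount.

Every shape is tilted by the same angle and the image corners show triangular fill wedges — a whole-image rotation by a non-right angle.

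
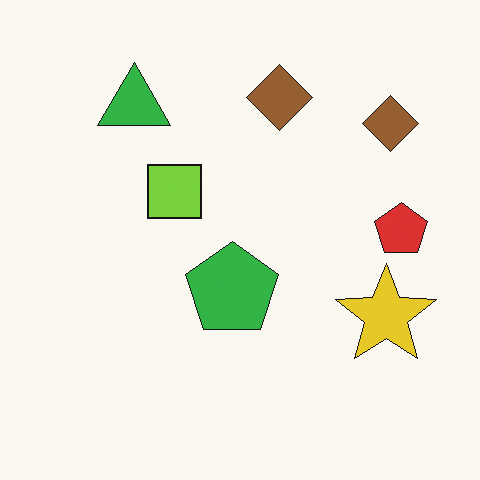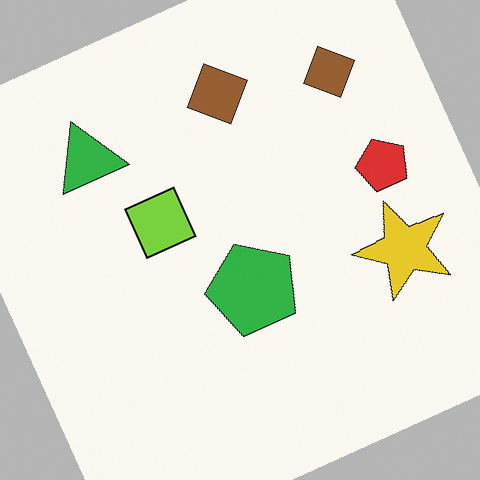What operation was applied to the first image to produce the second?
It was rotated counter-clockwise by a clearly visible amount.

Every shape is tilted by the same angle and the image corners show triangular fill wedges — a whole-image rotation by a non-right angle.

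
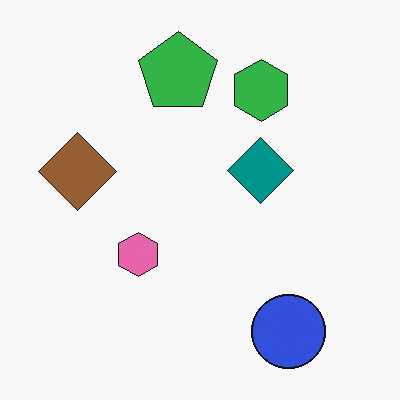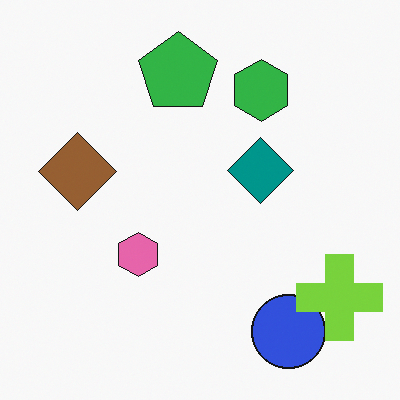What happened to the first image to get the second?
The transformation is: overlaid with an additional lime cross.

A lime cross appears in the second image that is absent from the first.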